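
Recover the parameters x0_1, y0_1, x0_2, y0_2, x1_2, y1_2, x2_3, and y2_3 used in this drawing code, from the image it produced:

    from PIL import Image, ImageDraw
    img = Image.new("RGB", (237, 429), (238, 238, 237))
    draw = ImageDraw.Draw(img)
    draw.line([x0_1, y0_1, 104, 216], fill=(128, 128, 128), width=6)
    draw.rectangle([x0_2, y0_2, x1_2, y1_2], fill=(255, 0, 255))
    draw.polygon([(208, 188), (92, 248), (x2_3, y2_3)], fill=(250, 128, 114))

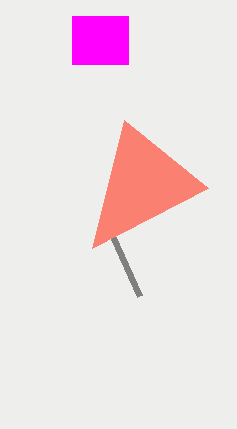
x0_1 = 140; y0_1 = 296; x0_2 = 72; y0_2 = 16; x1_2 = 128; y1_2 = 64; x2_3 = 124; y2_3 = 120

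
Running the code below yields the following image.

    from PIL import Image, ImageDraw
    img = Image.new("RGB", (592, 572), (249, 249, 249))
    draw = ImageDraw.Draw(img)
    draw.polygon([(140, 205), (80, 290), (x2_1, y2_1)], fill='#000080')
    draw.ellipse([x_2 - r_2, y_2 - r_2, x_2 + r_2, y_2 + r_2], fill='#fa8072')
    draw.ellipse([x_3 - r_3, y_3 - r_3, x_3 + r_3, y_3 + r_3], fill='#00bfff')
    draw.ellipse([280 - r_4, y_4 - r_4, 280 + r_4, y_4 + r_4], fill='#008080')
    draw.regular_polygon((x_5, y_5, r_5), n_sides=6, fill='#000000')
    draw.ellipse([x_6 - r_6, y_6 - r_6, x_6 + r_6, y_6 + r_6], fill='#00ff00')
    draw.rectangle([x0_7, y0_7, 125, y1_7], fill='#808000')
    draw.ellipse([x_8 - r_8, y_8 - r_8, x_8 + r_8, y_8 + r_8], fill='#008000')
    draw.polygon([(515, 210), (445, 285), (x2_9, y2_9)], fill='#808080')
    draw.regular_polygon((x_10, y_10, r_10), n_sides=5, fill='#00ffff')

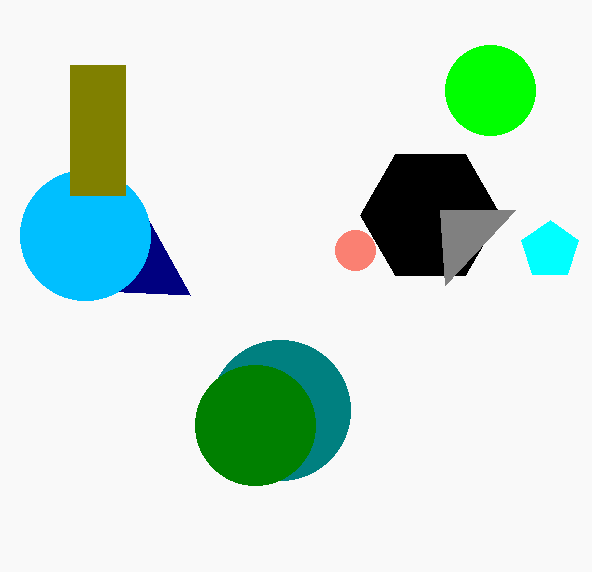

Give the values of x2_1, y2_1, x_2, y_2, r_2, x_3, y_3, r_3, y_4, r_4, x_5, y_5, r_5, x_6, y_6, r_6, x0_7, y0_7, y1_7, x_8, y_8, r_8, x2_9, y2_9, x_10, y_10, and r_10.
x2_1 = 190, y2_1 = 295, x_2 = 355, y_2 = 250, r_2 = 20, x_3 = 85, y_3 = 235, r_3 = 65, y_4 = 410, r_4 = 70, x_5 = 430, y_5 = 215, r_5 = 70, x_6 = 490, y_6 = 90, r_6 = 45, x0_7 = 70, y0_7 = 65, y1_7 = 195, x_8 = 255, y_8 = 425, r_8 = 60, x2_9 = 440, y2_9 = 210, x_10 = 550, y_10 = 250, r_10 = 30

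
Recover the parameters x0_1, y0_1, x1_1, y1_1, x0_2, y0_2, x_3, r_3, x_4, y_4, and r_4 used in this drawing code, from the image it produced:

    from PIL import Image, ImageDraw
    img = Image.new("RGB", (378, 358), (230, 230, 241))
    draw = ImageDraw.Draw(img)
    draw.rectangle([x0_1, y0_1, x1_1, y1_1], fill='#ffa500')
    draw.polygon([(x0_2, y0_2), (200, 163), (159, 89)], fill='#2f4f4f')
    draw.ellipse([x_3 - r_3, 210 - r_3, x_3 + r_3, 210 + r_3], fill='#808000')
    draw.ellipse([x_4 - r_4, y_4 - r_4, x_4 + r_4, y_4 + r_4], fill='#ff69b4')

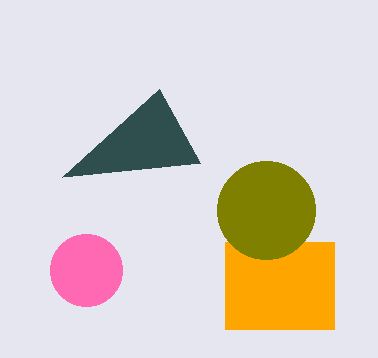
x0_1 = 225
y0_1 = 242
x1_1 = 334
y1_1 = 329
x0_2 = 62
y0_2 = 177
x_3 = 266
r_3 = 49
x_4 = 86
y_4 = 270
r_4 = 36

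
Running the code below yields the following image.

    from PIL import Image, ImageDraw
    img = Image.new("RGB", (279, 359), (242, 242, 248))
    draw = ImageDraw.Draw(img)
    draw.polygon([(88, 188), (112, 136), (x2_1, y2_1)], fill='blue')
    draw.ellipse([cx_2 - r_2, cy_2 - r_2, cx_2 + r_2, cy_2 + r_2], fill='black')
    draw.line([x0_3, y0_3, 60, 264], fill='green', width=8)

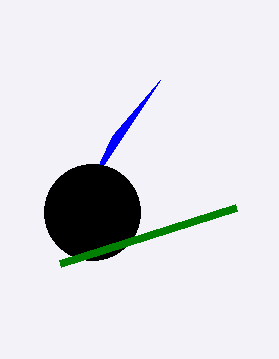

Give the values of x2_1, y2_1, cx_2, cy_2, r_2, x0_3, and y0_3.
x2_1 = 160; y2_1 = 80; cx_2 = 92; cy_2 = 212; r_2 = 48; x0_3 = 236; y0_3 = 208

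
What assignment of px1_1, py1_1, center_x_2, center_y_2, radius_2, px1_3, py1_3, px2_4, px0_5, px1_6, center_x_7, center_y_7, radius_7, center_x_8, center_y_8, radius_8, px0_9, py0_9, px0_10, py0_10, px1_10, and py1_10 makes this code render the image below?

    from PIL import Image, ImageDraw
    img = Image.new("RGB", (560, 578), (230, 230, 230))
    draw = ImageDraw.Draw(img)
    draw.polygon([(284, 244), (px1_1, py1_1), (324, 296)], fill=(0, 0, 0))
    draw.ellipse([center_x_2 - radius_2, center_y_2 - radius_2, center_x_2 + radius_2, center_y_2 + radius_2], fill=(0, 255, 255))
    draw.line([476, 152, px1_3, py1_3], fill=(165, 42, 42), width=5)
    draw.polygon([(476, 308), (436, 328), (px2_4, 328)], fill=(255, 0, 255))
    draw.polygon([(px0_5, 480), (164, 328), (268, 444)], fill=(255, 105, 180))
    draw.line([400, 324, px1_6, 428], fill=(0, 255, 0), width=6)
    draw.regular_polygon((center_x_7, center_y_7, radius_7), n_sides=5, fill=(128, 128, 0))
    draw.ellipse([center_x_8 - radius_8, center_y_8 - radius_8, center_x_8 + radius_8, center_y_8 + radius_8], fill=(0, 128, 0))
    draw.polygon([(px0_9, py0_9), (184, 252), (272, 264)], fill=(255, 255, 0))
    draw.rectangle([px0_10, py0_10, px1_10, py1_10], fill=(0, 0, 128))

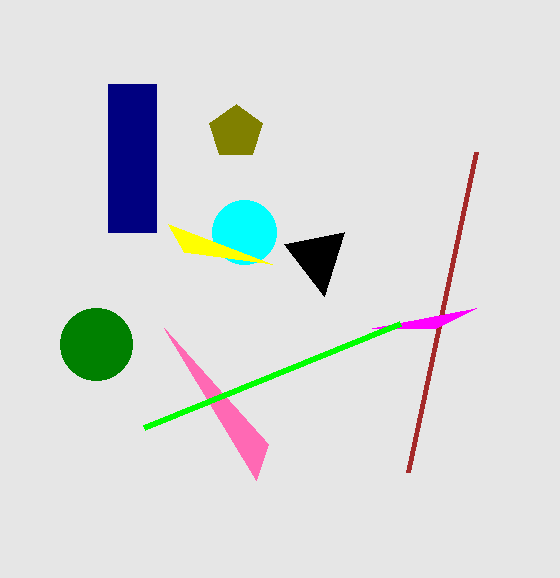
px1_1 = 344
py1_1 = 232
center_x_2 = 244
center_y_2 = 232
radius_2 = 32
px1_3 = 408
py1_3 = 472
px2_4 = 372
px0_5 = 256
px1_6 = 144
center_x_7 = 236
center_y_7 = 132
radius_7 = 28
center_x_8 = 96
center_y_8 = 344
radius_8 = 36
px0_9 = 168
py0_9 = 224
px0_10 = 108
py0_10 = 84
px1_10 = 156
py1_10 = 232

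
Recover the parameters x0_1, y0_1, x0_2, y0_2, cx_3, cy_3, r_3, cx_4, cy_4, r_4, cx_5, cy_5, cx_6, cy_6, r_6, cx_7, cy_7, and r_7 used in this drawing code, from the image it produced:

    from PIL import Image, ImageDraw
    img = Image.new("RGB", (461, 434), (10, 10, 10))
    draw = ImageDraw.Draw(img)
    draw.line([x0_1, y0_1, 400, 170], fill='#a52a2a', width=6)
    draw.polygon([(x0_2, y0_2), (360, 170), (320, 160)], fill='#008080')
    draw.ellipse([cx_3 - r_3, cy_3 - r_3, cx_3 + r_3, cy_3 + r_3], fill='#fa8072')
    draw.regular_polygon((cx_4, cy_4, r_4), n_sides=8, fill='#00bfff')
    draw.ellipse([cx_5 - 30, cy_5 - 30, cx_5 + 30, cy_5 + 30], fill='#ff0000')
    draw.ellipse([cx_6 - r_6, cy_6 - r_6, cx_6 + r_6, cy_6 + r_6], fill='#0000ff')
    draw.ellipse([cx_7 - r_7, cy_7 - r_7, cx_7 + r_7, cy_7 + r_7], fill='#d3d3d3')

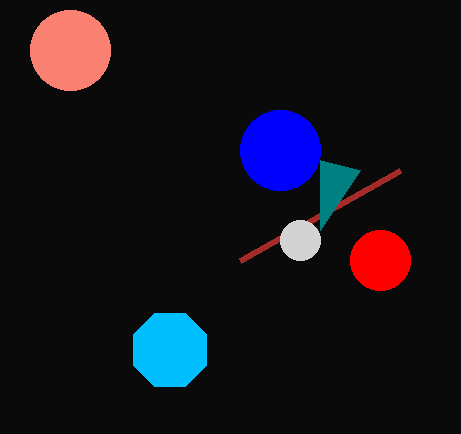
x0_1 = 240; y0_1 = 260; x0_2 = 320; y0_2 = 230; cx_3 = 70; cy_3 = 50; r_3 = 40; cx_4 = 170; cy_4 = 350; r_4 = 40; cx_5 = 380; cy_5 = 260; cx_6 = 280; cy_6 = 150; r_6 = 40; cx_7 = 300; cy_7 = 240; r_7 = 20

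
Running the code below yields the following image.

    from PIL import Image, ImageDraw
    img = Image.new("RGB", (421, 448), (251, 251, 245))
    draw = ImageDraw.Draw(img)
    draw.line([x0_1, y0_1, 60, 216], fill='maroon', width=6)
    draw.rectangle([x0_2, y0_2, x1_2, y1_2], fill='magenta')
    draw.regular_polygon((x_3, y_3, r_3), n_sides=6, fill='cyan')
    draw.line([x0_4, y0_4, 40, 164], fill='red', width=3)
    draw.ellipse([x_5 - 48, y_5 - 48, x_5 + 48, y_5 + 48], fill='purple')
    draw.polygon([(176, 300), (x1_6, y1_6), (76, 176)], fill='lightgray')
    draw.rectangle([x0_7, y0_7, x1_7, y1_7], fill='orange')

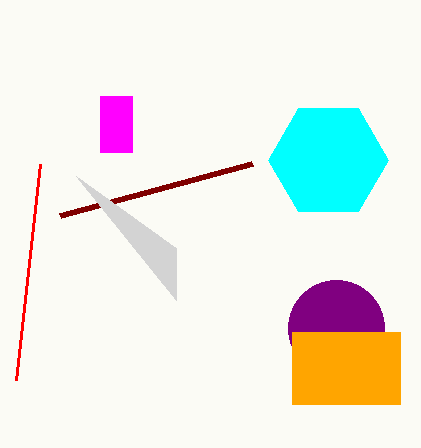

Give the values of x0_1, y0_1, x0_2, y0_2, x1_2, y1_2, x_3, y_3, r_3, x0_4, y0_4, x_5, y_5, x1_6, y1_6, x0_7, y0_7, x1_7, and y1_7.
x0_1 = 252, y0_1 = 164, x0_2 = 100, y0_2 = 96, x1_2 = 132, y1_2 = 152, x_3 = 328, y_3 = 160, r_3 = 60, x0_4 = 16, y0_4 = 380, x_5 = 336, y_5 = 328, x1_6 = 176, y1_6 = 248, x0_7 = 292, y0_7 = 332, x1_7 = 400, y1_7 = 404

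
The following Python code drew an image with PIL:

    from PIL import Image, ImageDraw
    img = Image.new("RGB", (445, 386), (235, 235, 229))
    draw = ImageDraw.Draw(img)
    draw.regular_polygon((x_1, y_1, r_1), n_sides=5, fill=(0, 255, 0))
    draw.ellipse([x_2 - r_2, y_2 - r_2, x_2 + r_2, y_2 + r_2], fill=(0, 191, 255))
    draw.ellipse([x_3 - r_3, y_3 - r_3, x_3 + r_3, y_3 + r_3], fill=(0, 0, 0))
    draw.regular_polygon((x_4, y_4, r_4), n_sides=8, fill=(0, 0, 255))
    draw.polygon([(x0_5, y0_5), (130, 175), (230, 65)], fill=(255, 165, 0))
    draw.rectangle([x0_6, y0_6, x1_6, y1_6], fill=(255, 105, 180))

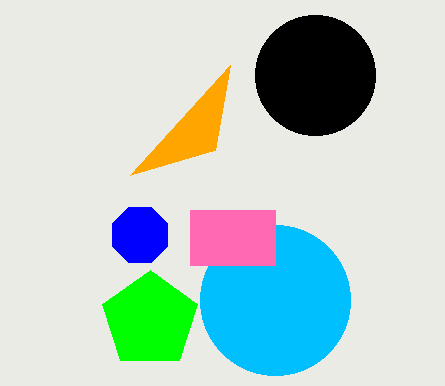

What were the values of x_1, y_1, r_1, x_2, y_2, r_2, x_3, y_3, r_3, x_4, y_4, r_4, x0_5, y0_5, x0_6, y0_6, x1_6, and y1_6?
x_1 = 150
y_1 = 320
r_1 = 50
x_2 = 275
y_2 = 300
r_2 = 75
x_3 = 315
y_3 = 75
r_3 = 60
x_4 = 140
y_4 = 235
r_4 = 30
x0_5 = 215
y0_5 = 150
x0_6 = 190
y0_6 = 210
x1_6 = 275
y1_6 = 265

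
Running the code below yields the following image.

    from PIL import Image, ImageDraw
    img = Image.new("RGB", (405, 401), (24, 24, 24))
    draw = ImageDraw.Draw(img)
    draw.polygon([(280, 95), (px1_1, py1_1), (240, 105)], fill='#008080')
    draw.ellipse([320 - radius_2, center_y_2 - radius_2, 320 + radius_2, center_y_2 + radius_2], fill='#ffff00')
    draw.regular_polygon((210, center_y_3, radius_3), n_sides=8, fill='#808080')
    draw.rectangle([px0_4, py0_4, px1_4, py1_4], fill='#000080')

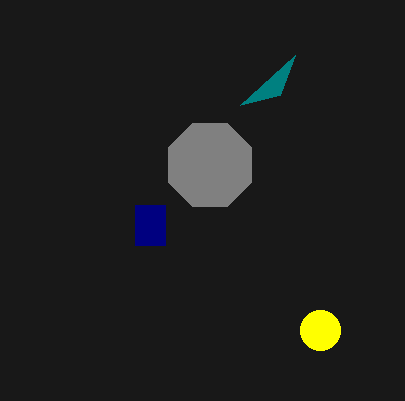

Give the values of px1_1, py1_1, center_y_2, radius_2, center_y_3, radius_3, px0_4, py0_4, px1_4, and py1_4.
px1_1 = 295
py1_1 = 55
center_y_2 = 330
radius_2 = 20
center_y_3 = 165
radius_3 = 45
px0_4 = 135
py0_4 = 205
px1_4 = 165
py1_4 = 245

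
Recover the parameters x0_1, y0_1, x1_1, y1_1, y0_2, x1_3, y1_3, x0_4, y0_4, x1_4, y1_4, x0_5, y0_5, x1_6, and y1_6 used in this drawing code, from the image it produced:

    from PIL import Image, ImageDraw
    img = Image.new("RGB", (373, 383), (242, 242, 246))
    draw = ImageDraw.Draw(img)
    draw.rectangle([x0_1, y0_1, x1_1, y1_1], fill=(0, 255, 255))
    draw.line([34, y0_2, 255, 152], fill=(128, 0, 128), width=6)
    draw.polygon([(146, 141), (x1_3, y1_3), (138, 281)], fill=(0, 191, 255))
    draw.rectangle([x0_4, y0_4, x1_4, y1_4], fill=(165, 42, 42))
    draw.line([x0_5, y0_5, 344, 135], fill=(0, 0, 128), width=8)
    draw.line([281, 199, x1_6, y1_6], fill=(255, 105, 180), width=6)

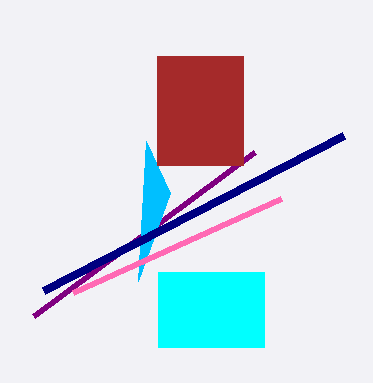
x0_1 = 158, y0_1 = 272, x1_1 = 264, y1_1 = 347, y0_2 = 316, x1_3 = 170, y1_3 = 193, x0_4 = 157, y0_4 = 56, x1_4 = 243, y1_4 = 165, x0_5 = 44, y0_5 = 290, x1_6 = 73, y1_6 = 293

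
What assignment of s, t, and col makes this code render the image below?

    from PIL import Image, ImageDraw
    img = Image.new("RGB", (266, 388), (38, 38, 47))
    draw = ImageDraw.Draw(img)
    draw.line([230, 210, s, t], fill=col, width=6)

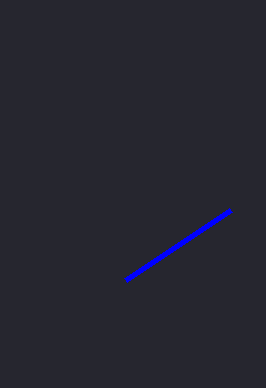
s = 125
t = 280
col = 'blue'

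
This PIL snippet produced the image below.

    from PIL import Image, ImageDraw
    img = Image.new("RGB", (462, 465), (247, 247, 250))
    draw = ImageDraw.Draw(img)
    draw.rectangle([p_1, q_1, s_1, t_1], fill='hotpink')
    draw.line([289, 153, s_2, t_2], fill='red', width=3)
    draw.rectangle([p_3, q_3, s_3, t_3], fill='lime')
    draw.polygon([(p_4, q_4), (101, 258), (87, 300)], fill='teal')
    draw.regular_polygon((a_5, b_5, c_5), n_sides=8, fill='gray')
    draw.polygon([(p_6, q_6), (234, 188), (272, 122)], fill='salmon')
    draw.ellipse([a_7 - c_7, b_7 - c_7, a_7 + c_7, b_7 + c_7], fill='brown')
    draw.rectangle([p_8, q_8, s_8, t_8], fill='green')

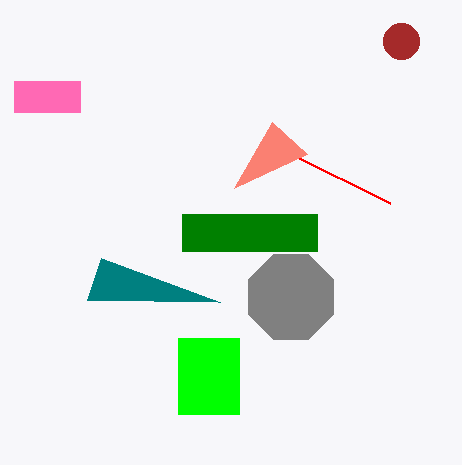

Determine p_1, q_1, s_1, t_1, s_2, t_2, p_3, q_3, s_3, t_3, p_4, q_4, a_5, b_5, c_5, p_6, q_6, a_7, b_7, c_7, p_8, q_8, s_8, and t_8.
p_1 = 14; q_1 = 81; s_1 = 80; t_1 = 112; s_2 = 390; t_2 = 203; p_3 = 178; q_3 = 338; s_3 = 239; t_3 = 414; p_4 = 220; q_4 = 302; a_5 = 291; b_5 = 297; c_5 = 46; p_6 = 307; q_6 = 154; a_7 = 401; b_7 = 41; c_7 = 18; p_8 = 182; q_8 = 214; s_8 = 317; t_8 = 251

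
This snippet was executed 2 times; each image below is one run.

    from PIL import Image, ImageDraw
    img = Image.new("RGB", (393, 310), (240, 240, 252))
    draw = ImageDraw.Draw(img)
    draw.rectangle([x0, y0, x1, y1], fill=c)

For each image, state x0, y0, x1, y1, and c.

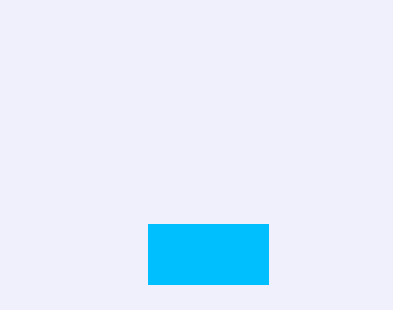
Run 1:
x0 = 148, y0 = 224, x1 = 268, y1 = 284, c = 'deepskyblue'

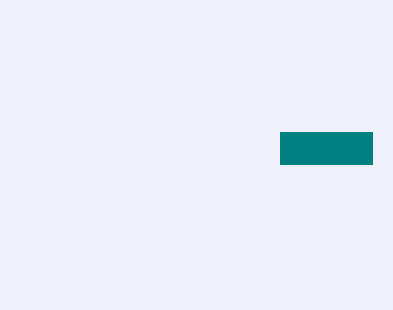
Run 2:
x0 = 280; y0 = 132; x1 = 372; y1 = 164; c = 'teal'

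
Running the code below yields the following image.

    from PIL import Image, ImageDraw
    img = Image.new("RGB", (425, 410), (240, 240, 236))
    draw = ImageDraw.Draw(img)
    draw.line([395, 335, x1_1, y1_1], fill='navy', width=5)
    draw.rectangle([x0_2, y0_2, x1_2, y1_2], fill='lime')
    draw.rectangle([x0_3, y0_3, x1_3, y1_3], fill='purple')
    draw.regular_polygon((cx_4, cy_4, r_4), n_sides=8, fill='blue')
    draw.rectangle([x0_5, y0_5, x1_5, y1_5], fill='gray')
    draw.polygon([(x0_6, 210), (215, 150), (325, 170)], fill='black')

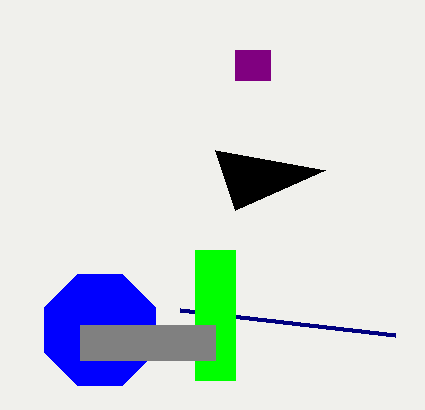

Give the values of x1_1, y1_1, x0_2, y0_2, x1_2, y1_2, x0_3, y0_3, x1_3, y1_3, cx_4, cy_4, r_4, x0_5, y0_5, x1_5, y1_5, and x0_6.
x1_1 = 180; y1_1 = 310; x0_2 = 195; y0_2 = 250; x1_2 = 235; y1_2 = 380; x0_3 = 235; y0_3 = 50; x1_3 = 270; y1_3 = 80; cx_4 = 100; cy_4 = 330; r_4 = 60; x0_5 = 80; y0_5 = 325; x1_5 = 215; y1_5 = 360; x0_6 = 235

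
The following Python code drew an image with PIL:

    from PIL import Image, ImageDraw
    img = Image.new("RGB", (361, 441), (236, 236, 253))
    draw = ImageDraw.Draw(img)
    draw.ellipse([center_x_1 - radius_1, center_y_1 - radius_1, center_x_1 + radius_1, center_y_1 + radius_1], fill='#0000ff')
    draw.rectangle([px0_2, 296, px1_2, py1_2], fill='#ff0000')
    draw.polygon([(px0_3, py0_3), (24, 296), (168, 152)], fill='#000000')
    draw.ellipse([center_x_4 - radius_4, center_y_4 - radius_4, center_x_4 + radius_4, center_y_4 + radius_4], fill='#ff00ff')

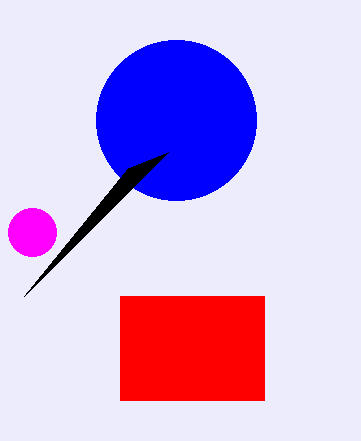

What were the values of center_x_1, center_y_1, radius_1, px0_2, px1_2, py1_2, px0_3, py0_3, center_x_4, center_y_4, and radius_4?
center_x_1 = 176
center_y_1 = 120
radius_1 = 80
px0_2 = 120
px1_2 = 264
py1_2 = 400
px0_3 = 128
py0_3 = 168
center_x_4 = 32
center_y_4 = 232
radius_4 = 24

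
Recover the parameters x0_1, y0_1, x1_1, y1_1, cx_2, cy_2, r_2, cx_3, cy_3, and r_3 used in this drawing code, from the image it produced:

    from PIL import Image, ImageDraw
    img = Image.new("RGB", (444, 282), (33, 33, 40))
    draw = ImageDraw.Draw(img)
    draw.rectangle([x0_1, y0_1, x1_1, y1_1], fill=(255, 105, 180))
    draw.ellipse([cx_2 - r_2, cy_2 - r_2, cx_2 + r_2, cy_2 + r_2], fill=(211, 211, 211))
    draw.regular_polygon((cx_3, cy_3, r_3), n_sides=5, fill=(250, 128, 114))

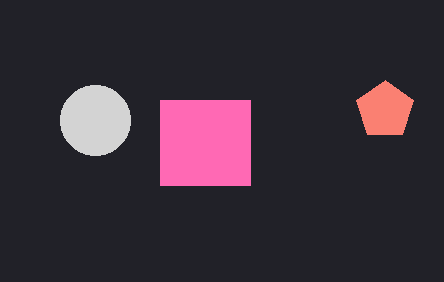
x0_1 = 160, y0_1 = 100, x1_1 = 250, y1_1 = 185, cx_2 = 95, cy_2 = 120, r_2 = 35, cx_3 = 385, cy_3 = 110, r_3 = 30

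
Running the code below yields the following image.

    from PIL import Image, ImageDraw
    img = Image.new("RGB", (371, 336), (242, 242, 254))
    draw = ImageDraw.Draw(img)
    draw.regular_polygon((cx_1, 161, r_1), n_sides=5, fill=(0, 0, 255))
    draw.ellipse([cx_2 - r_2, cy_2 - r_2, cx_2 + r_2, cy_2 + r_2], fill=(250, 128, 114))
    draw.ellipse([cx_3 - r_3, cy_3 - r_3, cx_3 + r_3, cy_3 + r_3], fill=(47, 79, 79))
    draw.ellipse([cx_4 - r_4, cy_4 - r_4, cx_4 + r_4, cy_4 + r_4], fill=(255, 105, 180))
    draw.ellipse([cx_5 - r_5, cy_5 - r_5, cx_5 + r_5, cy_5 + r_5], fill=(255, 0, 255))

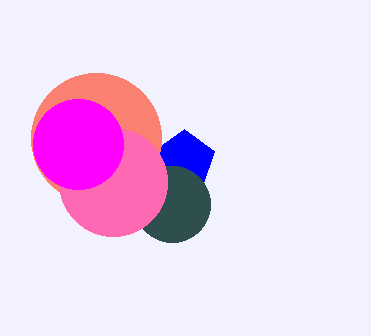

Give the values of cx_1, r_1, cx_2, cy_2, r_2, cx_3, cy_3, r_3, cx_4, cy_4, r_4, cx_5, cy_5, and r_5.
cx_1 = 184
r_1 = 32
cx_2 = 96
cy_2 = 138
r_2 = 65
cx_3 = 172
cy_3 = 204
r_3 = 38
cx_4 = 113
cy_4 = 182
r_4 = 54
cx_5 = 78
cy_5 = 144
r_5 = 45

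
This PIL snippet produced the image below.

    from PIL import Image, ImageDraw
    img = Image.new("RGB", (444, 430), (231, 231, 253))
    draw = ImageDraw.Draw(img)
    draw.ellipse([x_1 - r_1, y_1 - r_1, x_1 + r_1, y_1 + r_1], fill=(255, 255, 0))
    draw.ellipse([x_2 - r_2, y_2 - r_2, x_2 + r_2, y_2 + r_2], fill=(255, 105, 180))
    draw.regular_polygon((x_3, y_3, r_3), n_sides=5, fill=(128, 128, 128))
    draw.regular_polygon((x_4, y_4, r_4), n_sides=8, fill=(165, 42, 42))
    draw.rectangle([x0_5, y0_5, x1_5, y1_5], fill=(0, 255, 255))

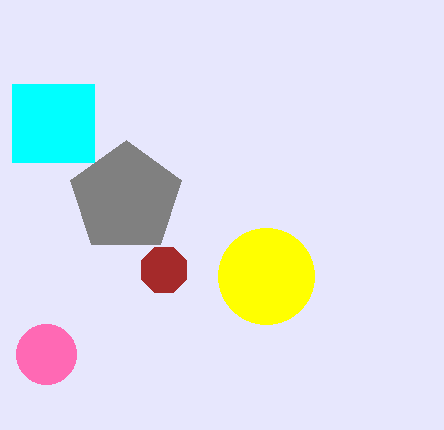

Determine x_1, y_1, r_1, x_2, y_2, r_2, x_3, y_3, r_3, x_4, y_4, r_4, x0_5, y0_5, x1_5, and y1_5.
x_1 = 266; y_1 = 276; r_1 = 48; x_2 = 46; y_2 = 354; r_2 = 30; x_3 = 126; y_3 = 198; r_3 = 58; x_4 = 164; y_4 = 270; r_4 = 24; x0_5 = 12; y0_5 = 84; x1_5 = 94; y1_5 = 162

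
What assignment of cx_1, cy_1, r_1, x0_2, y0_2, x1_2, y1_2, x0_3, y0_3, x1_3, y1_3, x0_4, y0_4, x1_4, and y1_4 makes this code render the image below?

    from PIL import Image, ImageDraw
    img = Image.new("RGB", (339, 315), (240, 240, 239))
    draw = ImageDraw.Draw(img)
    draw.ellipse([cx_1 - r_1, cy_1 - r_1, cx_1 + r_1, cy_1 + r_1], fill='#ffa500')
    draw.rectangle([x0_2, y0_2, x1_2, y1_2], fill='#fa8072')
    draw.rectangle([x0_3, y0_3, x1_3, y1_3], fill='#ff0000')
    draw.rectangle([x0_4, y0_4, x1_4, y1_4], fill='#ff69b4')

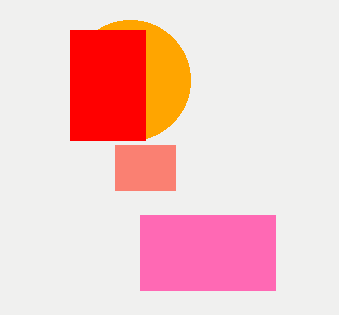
cx_1 = 130, cy_1 = 80, r_1 = 60, x0_2 = 115, y0_2 = 145, x1_2 = 175, y1_2 = 190, x0_3 = 70, y0_3 = 30, x1_3 = 145, y1_3 = 140, x0_4 = 140, y0_4 = 215, x1_4 = 275, y1_4 = 290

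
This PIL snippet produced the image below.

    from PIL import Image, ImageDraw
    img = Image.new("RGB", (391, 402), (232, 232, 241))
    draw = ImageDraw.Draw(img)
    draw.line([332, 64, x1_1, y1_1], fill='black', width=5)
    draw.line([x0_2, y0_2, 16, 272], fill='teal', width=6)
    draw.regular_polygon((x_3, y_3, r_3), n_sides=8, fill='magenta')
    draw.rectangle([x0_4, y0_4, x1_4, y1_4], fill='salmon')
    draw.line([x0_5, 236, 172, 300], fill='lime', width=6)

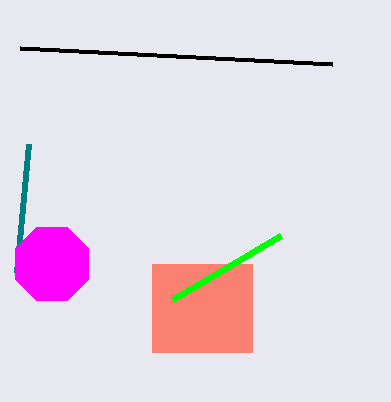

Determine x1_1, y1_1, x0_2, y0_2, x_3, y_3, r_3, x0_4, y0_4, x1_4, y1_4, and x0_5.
x1_1 = 20; y1_1 = 48; x0_2 = 28; y0_2 = 144; x_3 = 52; y_3 = 264; r_3 = 40; x0_4 = 152; y0_4 = 264; x1_4 = 252; y1_4 = 352; x0_5 = 280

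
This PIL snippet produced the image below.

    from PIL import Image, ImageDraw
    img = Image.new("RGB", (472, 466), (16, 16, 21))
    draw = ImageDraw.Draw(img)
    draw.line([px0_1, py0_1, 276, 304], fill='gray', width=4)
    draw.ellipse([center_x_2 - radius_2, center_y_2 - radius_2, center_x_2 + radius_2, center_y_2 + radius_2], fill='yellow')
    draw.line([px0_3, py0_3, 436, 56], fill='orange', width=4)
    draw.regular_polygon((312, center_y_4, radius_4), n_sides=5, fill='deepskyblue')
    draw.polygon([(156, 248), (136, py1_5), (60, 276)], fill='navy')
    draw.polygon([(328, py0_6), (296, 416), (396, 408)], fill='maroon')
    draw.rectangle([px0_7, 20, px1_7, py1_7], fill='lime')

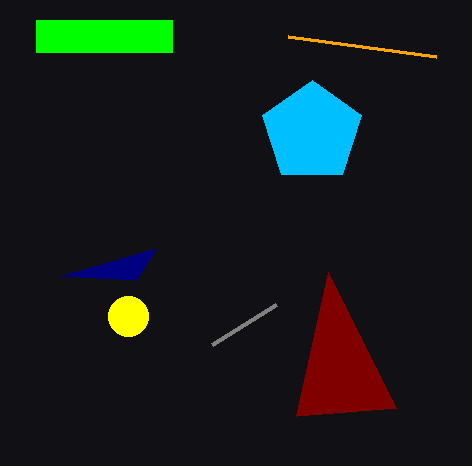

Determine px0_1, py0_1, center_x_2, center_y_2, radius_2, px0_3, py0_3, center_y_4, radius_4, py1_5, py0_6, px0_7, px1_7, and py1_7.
px0_1 = 212, py0_1 = 344, center_x_2 = 128, center_y_2 = 316, radius_2 = 20, px0_3 = 288, py0_3 = 36, center_y_4 = 132, radius_4 = 52, py1_5 = 280, py0_6 = 272, px0_7 = 36, px1_7 = 172, py1_7 = 52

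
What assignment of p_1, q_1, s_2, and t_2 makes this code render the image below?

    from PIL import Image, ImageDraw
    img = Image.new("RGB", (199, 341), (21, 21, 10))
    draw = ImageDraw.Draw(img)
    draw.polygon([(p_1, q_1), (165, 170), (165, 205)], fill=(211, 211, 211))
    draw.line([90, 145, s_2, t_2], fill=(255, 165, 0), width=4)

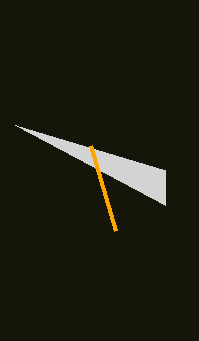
p_1 = 15; q_1 = 125; s_2 = 115; t_2 = 230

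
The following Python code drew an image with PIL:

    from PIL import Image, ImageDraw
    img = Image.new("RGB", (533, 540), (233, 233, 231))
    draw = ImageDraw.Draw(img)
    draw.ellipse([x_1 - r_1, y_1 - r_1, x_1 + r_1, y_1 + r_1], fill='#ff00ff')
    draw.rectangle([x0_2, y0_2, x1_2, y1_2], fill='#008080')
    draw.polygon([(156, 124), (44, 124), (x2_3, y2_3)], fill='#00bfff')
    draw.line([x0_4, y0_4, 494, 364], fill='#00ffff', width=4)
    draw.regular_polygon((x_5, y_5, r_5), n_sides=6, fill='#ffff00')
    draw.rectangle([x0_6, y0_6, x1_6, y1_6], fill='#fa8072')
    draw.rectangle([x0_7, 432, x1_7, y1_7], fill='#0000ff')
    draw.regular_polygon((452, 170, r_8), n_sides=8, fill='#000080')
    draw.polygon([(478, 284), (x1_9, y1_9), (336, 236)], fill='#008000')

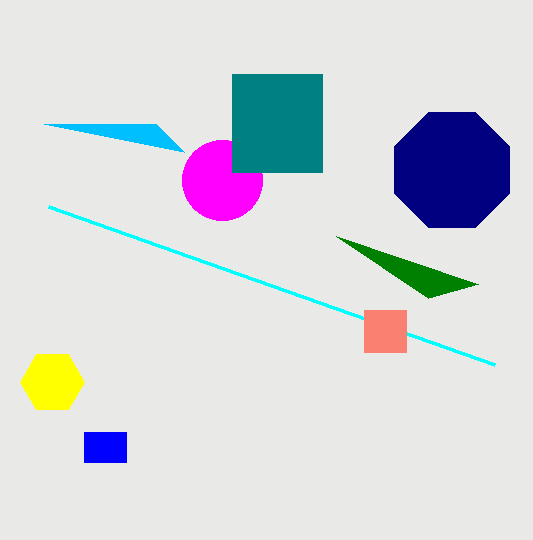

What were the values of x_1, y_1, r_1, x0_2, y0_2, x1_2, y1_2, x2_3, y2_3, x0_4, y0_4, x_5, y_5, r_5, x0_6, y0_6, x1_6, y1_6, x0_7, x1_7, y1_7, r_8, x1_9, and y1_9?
x_1 = 222, y_1 = 180, r_1 = 40, x0_2 = 232, y0_2 = 74, x1_2 = 322, y1_2 = 172, x2_3 = 184, y2_3 = 152, x0_4 = 48, y0_4 = 206, x_5 = 52, y_5 = 382, r_5 = 32, x0_6 = 364, y0_6 = 310, x1_6 = 406, y1_6 = 352, x0_7 = 84, x1_7 = 126, y1_7 = 462, r_8 = 62, x1_9 = 428, y1_9 = 298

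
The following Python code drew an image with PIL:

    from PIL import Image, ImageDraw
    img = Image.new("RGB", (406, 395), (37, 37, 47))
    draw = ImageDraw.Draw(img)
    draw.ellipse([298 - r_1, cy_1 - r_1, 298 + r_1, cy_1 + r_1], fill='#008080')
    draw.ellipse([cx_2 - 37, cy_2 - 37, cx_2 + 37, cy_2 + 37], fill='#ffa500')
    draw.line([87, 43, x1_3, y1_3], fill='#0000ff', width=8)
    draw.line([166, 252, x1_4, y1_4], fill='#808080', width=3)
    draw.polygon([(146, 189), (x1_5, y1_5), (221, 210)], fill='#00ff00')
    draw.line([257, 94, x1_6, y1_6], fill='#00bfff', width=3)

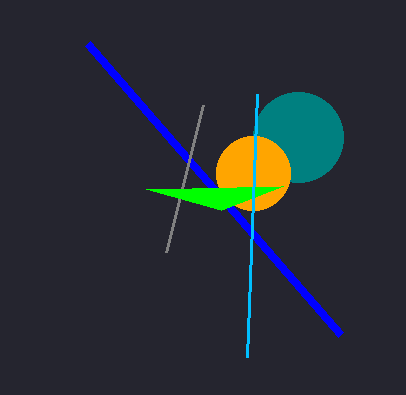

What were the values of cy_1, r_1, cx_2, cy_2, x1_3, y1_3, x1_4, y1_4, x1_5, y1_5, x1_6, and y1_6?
cy_1 = 137
r_1 = 45
cx_2 = 253
cy_2 = 173
x1_3 = 340
y1_3 = 334
x1_4 = 203
y1_4 = 105
x1_5 = 283
y1_5 = 186
x1_6 = 247
y1_6 = 357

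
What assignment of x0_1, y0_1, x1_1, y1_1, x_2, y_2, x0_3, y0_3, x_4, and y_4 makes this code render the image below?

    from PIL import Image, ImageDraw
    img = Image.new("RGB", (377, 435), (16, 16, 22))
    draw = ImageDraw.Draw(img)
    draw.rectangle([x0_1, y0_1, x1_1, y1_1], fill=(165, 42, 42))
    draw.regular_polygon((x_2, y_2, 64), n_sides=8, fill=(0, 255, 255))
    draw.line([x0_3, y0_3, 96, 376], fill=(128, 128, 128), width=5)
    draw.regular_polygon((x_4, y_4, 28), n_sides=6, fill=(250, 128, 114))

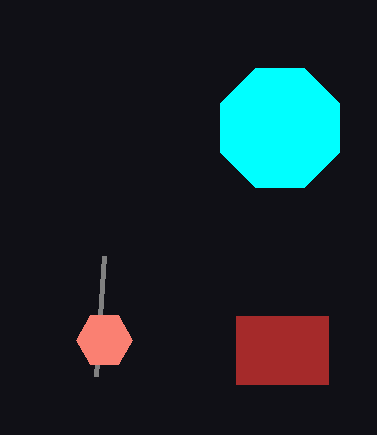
x0_1 = 236, y0_1 = 316, x1_1 = 328, y1_1 = 384, x_2 = 280, y_2 = 128, x0_3 = 104, y0_3 = 256, x_4 = 104, y_4 = 340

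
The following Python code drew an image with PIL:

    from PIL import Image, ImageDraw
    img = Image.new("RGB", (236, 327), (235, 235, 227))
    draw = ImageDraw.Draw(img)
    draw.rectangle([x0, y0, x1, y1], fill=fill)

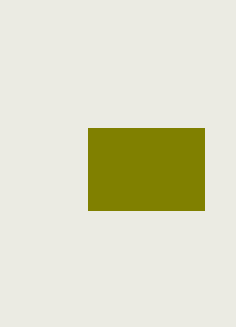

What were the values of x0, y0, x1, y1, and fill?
x0 = 88
y0 = 128
x1 = 204
y1 = 210
fill = 'olive'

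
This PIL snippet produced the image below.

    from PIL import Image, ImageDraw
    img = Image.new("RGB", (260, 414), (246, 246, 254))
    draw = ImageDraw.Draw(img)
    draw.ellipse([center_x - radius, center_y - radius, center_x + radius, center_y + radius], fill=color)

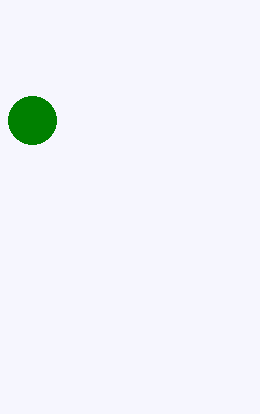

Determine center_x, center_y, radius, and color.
center_x = 32
center_y = 120
radius = 24
color = 'green'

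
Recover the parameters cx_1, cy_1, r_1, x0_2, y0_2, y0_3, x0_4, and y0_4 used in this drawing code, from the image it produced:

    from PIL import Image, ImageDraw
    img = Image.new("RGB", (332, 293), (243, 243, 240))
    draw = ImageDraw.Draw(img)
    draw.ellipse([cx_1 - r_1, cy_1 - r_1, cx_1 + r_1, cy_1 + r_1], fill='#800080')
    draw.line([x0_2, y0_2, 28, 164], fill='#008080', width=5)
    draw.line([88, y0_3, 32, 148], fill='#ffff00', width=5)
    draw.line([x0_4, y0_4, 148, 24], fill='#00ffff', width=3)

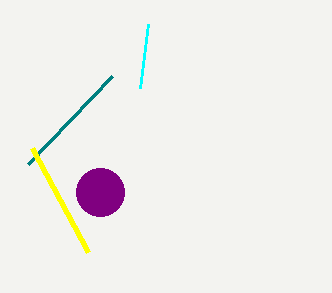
cx_1 = 100
cy_1 = 192
r_1 = 24
x0_2 = 112
y0_2 = 76
y0_3 = 252
x0_4 = 140
y0_4 = 88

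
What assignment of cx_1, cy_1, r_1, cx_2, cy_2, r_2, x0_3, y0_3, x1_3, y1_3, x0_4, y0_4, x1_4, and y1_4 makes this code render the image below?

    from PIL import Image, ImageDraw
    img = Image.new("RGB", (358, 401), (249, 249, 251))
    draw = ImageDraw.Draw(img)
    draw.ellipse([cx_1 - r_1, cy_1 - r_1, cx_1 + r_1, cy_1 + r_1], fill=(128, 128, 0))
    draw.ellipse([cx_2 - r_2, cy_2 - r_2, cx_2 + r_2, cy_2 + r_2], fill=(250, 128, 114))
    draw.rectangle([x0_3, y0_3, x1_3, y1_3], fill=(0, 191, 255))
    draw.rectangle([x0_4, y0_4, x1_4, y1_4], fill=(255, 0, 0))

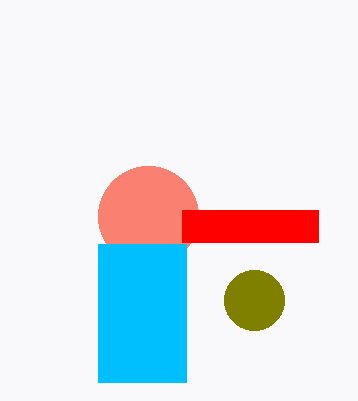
cx_1 = 254
cy_1 = 300
r_1 = 30
cx_2 = 148
cy_2 = 216
r_2 = 50
x0_3 = 98
y0_3 = 244
x1_3 = 186
y1_3 = 382
x0_4 = 182
y0_4 = 210
x1_4 = 318
y1_4 = 242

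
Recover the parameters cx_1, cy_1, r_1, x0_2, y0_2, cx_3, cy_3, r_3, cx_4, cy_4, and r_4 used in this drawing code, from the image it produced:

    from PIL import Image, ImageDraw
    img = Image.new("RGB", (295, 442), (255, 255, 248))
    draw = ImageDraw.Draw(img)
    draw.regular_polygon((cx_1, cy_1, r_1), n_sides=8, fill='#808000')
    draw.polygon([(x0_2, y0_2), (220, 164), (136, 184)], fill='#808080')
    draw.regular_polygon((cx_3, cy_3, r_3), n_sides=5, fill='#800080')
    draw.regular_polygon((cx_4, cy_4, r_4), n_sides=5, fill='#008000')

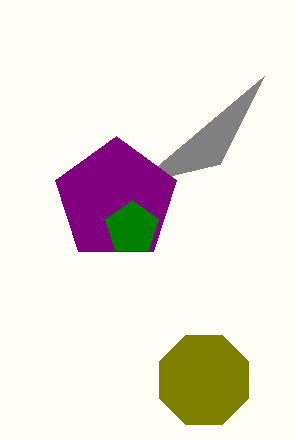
cx_1 = 204; cy_1 = 380; r_1 = 48; x0_2 = 264; y0_2 = 76; cx_3 = 116; cy_3 = 200; r_3 = 64; cx_4 = 132; cy_4 = 228; r_4 = 28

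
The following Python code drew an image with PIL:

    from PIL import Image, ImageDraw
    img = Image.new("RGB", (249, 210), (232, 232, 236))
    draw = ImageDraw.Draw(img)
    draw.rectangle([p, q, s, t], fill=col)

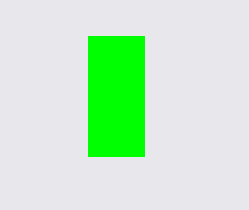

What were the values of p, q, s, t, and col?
p = 88, q = 36, s = 144, t = 156, col = 'lime'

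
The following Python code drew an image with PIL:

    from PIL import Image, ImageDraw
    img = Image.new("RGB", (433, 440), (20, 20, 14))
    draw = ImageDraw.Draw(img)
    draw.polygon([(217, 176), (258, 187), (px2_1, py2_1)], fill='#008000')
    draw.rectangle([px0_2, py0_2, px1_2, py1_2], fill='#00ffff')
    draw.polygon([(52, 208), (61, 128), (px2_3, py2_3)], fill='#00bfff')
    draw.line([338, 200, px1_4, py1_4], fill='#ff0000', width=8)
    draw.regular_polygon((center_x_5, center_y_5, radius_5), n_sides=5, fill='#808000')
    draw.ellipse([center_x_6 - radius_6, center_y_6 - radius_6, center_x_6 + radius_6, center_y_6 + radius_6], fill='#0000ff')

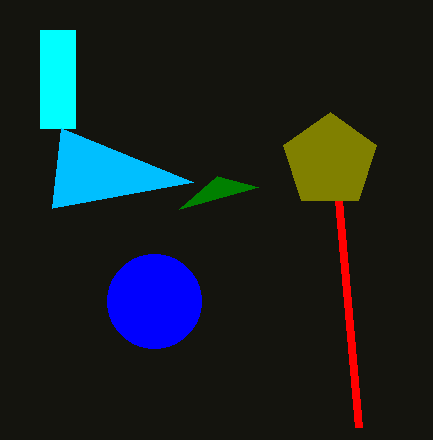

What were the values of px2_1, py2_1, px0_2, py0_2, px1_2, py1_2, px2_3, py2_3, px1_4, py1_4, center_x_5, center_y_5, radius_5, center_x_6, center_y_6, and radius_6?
px2_1 = 179
py2_1 = 209
px0_2 = 40
py0_2 = 30
px1_2 = 75
py1_2 = 128
px2_3 = 193
py2_3 = 182
px1_4 = 358
py1_4 = 427
center_x_5 = 330
center_y_5 = 161
radius_5 = 49
center_x_6 = 154
center_y_6 = 301
radius_6 = 47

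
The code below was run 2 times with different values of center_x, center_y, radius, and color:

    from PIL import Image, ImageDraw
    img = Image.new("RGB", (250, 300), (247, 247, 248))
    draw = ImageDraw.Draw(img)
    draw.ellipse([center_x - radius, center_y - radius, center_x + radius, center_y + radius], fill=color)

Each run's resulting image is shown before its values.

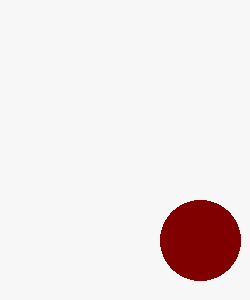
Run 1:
center_x = 200, center_y = 240, radius = 40, color = 'maroon'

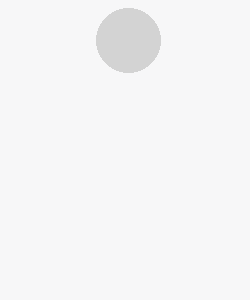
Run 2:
center_x = 128
center_y = 40
radius = 32
color = 'lightgray'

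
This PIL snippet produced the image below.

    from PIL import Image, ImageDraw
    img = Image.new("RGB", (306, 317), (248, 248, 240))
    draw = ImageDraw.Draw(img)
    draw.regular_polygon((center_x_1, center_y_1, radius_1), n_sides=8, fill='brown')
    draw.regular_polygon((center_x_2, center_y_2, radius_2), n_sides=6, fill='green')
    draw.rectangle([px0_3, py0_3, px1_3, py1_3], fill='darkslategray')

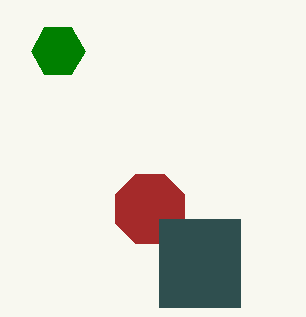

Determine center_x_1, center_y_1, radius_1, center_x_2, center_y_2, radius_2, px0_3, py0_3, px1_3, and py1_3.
center_x_1 = 150, center_y_1 = 209, radius_1 = 37, center_x_2 = 58, center_y_2 = 51, radius_2 = 27, px0_3 = 159, py0_3 = 219, px1_3 = 240, py1_3 = 307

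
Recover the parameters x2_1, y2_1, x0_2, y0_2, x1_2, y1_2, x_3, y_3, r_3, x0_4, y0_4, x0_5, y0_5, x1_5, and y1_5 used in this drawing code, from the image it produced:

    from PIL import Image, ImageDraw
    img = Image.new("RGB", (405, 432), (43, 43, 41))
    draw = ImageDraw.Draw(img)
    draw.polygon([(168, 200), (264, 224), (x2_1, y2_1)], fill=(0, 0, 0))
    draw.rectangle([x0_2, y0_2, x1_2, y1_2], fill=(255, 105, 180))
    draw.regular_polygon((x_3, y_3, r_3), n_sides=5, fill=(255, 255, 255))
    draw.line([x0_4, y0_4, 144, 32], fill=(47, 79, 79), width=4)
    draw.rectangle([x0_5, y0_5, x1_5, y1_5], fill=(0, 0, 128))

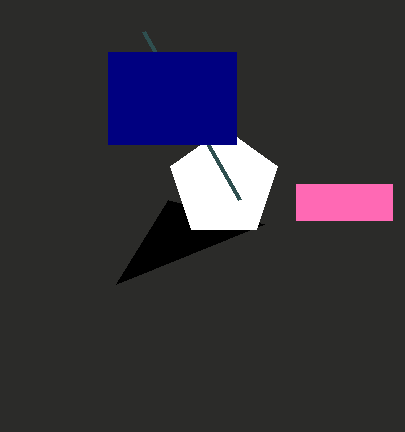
x2_1 = 116; y2_1 = 284; x0_2 = 296; y0_2 = 184; x1_2 = 392; y1_2 = 220; x_3 = 224; y_3 = 184; r_3 = 56; x0_4 = 240; y0_4 = 200; x0_5 = 108; y0_5 = 52; x1_5 = 236; y1_5 = 144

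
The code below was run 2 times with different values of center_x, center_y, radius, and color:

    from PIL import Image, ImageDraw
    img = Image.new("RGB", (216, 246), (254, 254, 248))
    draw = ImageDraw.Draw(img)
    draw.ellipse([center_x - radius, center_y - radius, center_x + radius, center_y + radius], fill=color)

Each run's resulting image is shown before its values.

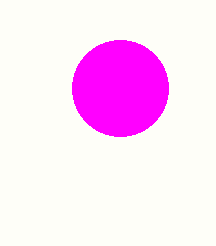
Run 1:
center_x = 120; center_y = 88; radius = 48; color = 'magenta'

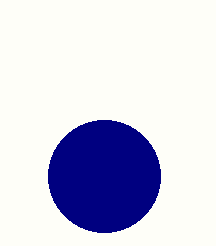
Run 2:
center_x = 104, center_y = 176, radius = 56, color = 'navy'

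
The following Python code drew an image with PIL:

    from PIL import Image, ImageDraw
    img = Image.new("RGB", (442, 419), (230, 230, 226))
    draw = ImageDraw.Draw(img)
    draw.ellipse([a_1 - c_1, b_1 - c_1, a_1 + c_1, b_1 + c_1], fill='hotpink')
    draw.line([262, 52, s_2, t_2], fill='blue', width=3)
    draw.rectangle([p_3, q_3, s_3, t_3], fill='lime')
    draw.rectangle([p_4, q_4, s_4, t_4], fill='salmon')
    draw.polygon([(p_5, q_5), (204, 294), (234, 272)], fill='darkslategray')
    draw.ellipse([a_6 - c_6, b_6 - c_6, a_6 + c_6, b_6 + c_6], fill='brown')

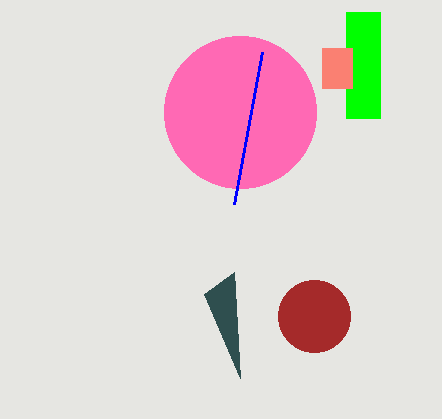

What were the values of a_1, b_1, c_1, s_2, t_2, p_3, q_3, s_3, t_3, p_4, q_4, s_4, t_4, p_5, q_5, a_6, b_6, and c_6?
a_1 = 240, b_1 = 112, c_1 = 76, s_2 = 234, t_2 = 204, p_3 = 346, q_3 = 12, s_3 = 380, t_3 = 118, p_4 = 322, q_4 = 48, s_4 = 352, t_4 = 88, p_5 = 240, q_5 = 378, a_6 = 314, b_6 = 316, c_6 = 36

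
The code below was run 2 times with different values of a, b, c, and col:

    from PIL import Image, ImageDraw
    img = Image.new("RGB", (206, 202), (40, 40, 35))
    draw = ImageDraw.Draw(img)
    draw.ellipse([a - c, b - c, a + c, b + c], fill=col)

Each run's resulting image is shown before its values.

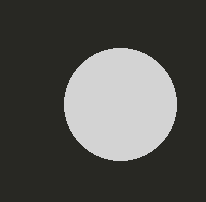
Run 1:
a = 120; b = 104; c = 56; col = 'lightgray'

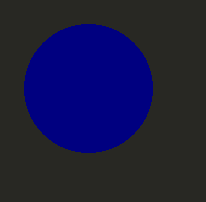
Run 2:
a = 88
b = 88
c = 64
col = 'navy'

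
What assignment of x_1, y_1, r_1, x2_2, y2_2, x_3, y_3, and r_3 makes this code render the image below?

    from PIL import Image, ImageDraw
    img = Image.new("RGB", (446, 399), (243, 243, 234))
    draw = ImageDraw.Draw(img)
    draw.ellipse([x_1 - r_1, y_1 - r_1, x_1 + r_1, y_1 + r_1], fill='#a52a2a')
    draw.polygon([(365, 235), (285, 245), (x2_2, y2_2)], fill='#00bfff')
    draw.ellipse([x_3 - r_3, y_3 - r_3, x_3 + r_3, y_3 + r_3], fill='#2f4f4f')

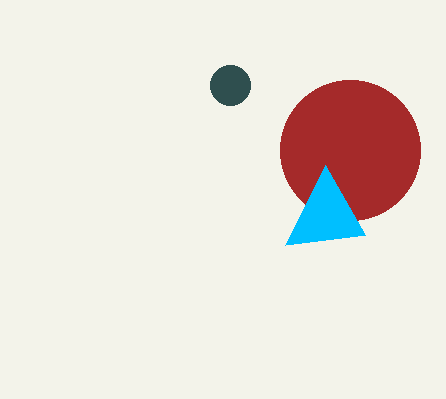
x_1 = 350
y_1 = 150
r_1 = 70
x2_2 = 325
y2_2 = 165
x_3 = 230
y_3 = 85
r_3 = 20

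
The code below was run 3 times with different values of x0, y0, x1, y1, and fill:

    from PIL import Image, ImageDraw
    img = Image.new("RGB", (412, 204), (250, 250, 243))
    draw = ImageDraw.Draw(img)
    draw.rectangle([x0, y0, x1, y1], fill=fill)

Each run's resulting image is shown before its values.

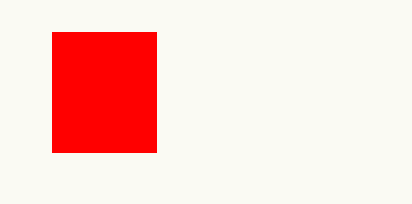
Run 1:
x0 = 52; y0 = 32; x1 = 156; y1 = 152; fill = 'red'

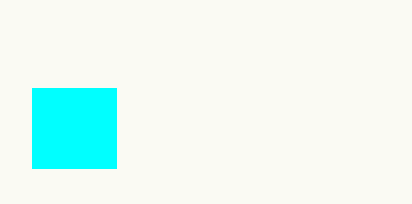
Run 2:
x0 = 32, y0 = 88, x1 = 116, y1 = 168, fill = 'cyan'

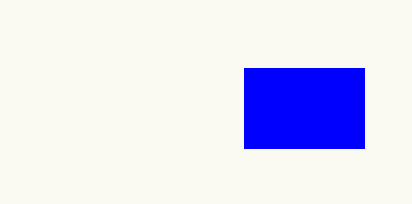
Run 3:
x0 = 244; y0 = 68; x1 = 364; y1 = 148; fill = 'blue'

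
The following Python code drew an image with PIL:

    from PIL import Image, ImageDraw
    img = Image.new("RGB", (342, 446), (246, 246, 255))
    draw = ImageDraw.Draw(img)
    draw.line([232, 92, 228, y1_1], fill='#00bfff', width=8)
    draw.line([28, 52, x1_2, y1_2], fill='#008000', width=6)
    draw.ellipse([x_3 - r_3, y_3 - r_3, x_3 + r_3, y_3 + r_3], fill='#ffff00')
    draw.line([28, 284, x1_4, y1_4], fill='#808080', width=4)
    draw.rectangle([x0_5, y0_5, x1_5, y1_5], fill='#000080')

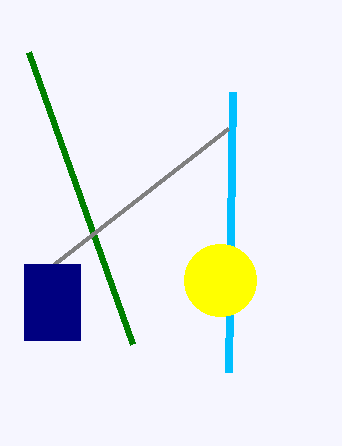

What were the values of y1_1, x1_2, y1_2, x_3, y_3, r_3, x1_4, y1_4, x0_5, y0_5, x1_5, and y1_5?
y1_1 = 372; x1_2 = 132; y1_2 = 344; x_3 = 220; y_3 = 280; r_3 = 36; x1_4 = 228; y1_4 = 128; x0_5 = 24; y0_5 = 264; x1_5 = 80; y1_5 = 340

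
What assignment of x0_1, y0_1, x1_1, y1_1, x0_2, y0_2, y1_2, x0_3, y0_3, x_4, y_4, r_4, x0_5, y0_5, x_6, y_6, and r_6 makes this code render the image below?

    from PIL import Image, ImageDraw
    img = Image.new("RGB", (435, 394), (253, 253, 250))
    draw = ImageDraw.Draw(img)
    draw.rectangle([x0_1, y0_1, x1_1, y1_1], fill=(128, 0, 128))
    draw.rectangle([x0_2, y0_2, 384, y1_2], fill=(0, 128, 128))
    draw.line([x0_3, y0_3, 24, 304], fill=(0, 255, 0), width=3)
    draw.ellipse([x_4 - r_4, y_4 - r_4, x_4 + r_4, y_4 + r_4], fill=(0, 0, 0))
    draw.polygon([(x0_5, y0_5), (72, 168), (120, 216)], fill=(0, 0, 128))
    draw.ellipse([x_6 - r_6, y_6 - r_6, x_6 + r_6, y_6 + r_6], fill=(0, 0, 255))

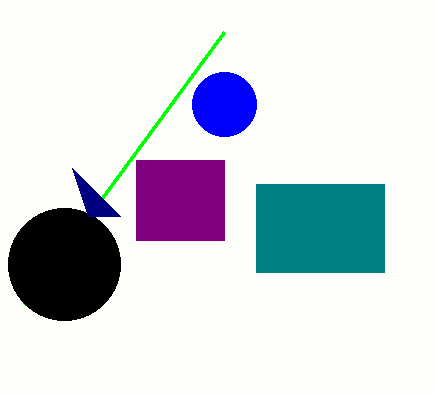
x0_1 = 136, y0_1 = 160, x1_1 = 224, y1_1 = 240, x0_2 = 256, y0_2 = 184, y1_2 = 272, x0_3 = 224, y0_3 = 32, x_4 = 64, y_4 = 264, r_4 = 56, x0_5 = 88, y0_5 = 216, x_6 = 224, y_6 = 104, r_6 = 32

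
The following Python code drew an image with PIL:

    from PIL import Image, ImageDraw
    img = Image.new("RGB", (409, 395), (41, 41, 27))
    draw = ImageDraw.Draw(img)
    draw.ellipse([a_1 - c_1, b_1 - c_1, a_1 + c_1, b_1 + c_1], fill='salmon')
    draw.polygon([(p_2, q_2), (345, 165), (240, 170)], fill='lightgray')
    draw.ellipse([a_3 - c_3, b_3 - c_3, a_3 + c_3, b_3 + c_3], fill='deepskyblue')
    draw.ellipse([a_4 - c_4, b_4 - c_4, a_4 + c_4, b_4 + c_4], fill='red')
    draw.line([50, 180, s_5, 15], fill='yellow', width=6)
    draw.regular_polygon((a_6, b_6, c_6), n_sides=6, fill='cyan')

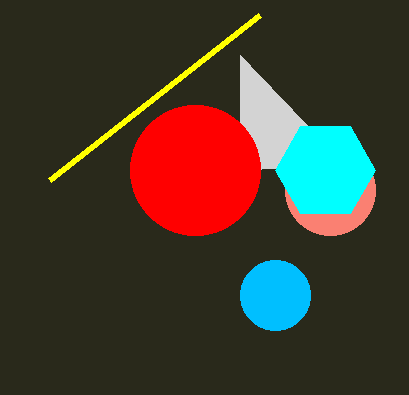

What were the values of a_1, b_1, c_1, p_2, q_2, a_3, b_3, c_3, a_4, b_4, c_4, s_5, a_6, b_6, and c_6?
a_1 = 330, b_1 = 190, c_1 = 45, p_2 = 240, q_2 = 55, a_3 = 275, b_3 = 295, c_3 = 35, a_4 = 195, b_4 = 170, c_4 = 65, s_5 = 260, a_6 = 325, b_6 = 170, c_6 = 50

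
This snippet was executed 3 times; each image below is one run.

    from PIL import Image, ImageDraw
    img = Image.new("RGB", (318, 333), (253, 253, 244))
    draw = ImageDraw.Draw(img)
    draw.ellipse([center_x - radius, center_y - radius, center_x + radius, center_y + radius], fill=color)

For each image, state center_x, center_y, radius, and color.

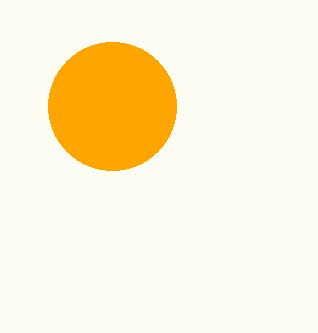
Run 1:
center_x = 112; center_y = 106; radius = 64; color = 'orange'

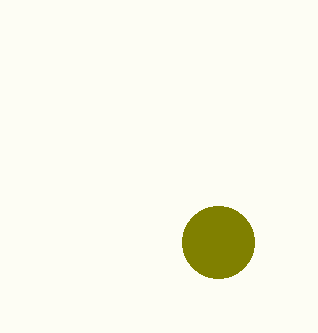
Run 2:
center_x = 218; center_y = 242; radius = 36; color = 'olive'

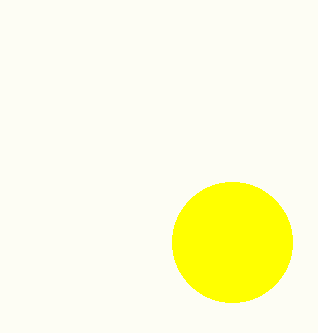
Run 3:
center_x = 232; center_y = 242; radius = 60; color = 'yellow'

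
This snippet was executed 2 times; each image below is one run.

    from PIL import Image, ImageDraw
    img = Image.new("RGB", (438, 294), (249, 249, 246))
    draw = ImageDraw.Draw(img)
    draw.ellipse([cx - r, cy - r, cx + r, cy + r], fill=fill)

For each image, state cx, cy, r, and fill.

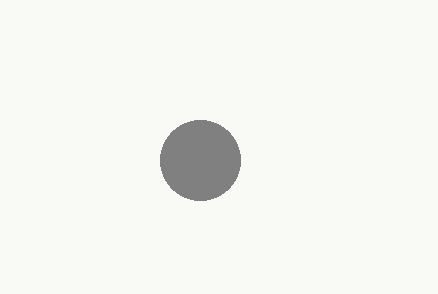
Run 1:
cx = 200; cy = 160; r = 40; fill = 'gray'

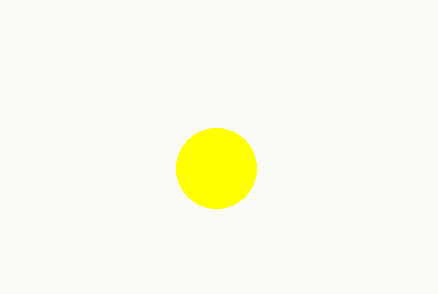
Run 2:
cx = 216, cy = 168, r = 40, fill = 'yellow'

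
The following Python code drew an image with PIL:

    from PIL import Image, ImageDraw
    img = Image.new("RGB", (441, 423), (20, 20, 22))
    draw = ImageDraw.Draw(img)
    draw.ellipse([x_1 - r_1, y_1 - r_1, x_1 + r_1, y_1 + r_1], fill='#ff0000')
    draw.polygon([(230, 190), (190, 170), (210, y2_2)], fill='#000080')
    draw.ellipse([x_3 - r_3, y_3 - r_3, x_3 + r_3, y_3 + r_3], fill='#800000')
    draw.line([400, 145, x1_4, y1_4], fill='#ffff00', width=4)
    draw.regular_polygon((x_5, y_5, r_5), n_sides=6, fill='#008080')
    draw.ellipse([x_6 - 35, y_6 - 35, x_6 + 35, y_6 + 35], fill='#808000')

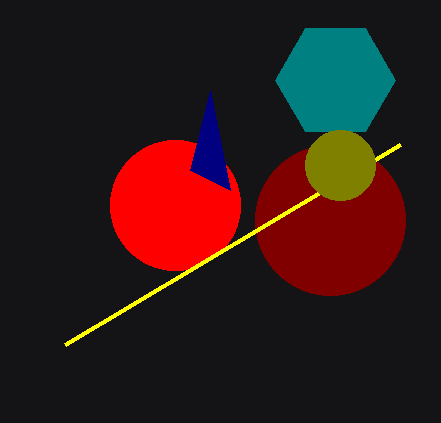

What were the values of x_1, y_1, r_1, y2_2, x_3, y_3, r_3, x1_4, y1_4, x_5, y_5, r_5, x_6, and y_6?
x_1 = 175
y_1 = 205
r_1 = 65
y2_2 = 90
x_3 = 330
y_3 = 220
r_3 = 75
x1_4 = 65
y1_4 = 345
x_5 = 335
y_5 = 80
r_5 = 60
x_6 = 340
y_6 = 165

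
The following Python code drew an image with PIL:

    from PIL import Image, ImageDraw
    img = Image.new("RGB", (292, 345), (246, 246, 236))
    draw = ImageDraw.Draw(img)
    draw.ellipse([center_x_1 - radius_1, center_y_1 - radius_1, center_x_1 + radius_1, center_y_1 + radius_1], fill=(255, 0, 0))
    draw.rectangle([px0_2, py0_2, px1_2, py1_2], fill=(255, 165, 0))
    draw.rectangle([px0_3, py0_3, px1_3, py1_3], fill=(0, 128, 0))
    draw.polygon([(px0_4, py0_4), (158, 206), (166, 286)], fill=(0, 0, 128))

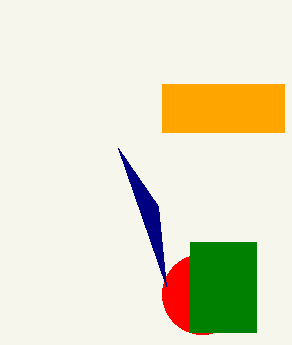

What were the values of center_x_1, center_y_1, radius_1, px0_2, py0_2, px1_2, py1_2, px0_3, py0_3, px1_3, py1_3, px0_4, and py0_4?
center_x_1 = 202
center_y_1 = 294
radius_1 = 40
px0_2 = 162
py0_2 = 84
px1_2 = 284
py1_2 = 132
px0_3 = 190
py0_3 = 242
px1_3 = 256
py1_3 = 332
px0_4 = 118
py0_4 = 148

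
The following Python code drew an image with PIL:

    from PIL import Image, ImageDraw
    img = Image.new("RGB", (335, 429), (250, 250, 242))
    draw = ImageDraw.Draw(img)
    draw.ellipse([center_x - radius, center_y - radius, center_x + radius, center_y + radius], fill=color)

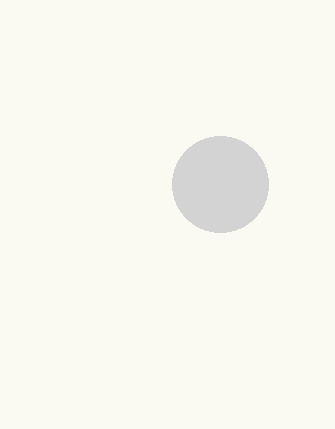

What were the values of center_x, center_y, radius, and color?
center_x = 220; center_y = 184; radius = 48; color = 'lightgray'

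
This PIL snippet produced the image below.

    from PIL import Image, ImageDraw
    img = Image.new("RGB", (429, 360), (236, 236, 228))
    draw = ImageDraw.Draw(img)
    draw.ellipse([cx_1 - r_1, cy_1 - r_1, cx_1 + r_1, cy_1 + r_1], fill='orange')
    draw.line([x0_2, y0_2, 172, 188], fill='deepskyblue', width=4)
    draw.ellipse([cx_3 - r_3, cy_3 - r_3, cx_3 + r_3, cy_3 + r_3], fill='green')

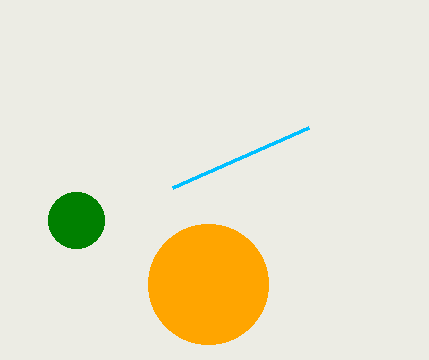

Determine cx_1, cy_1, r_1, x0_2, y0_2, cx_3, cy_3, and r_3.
cx_1 = 208
cy_1 = 284
r_1 = 60
x0_2 = 308
y0_2 = 128
cx_3 = 76
cy_3 = 220
r_3 = 28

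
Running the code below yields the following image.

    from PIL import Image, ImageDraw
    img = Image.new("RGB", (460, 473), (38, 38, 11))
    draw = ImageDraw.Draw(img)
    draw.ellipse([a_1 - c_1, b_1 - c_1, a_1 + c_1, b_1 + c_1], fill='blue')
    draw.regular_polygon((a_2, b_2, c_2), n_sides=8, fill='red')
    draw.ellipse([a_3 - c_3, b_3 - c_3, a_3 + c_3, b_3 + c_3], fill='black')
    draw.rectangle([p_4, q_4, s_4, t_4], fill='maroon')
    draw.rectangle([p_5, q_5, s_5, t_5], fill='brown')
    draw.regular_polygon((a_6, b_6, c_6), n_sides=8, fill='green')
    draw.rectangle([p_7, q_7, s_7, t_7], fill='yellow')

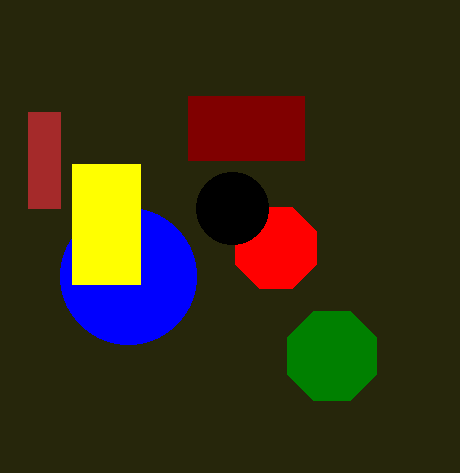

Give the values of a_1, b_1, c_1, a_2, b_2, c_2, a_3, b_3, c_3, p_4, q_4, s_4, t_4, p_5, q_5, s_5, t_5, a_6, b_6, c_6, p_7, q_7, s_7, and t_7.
a_1 = 128, b_1 = 276, c_1 = 68, a_2 = 276, b_2 = 248, c_2 = 44, a_3 = 232, b_3 = 208, c_3 = 36, p_4 = 188, q_4 = 96, s_4 = 304, t_4 = 160, p_5 = 28, q_5 = 112, s_5 = 60, t_5 = 208, a_6 = 332, b_6 = 356, c_6 = 48, p_7 = 72, q_7 = 164, s_7 = 140, t_7 = 284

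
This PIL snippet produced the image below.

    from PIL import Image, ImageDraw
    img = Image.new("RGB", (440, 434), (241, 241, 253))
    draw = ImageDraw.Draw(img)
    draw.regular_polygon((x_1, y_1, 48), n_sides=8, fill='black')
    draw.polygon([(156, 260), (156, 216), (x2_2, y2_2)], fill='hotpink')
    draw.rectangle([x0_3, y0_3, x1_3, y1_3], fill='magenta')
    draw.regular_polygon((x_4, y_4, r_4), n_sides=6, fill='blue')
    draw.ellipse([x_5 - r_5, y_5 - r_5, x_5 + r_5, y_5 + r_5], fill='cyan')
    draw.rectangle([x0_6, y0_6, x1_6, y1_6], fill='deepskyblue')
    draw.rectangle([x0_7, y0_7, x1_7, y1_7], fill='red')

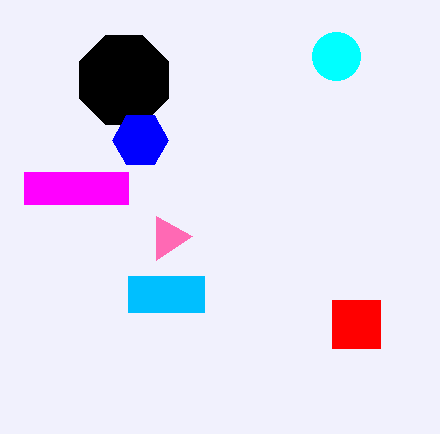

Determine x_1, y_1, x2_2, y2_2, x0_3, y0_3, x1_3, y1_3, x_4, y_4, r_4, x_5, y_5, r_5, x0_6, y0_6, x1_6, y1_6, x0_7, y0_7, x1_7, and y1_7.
x_1 = 124
y_1 = 80
x2_2 = 192
y2_2 = 236
x0_3 = 24
y0_3 = 172
x1_3 = 128
y1_3 = 204
x_4 = 140
y_4 = 140
r_4 = 28
x_5 = 336
y_5 = 56
r_5 = 24
x0_6 = 128
y0_6 = 276
x1_6 = 204
y1_6 = 312
x0_7 = 332
y0_7 = 300
x1_7 = 380
y1_7 = 348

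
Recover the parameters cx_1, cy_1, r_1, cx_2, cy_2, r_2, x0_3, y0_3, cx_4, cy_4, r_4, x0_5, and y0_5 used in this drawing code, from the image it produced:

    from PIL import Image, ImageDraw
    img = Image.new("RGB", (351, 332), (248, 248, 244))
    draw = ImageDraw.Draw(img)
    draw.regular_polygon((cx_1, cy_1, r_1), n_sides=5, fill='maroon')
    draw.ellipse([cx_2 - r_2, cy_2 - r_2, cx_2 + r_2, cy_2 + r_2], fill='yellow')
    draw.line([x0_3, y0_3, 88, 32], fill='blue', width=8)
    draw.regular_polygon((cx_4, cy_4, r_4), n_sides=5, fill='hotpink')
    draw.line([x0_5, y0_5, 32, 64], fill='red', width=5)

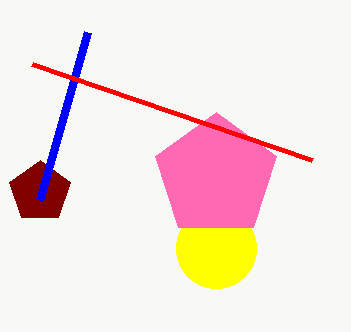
cx_1 = 40; cy_1 = 192; r_1 = 32; cx_2 = 216; cy_2 = 248; r_2 = 40; x0_3 = 40; y0_3 = 200; cx_4 = 216; cy_4 = 176; r_4 = 64; x0_5 = 312; y0_5 = 160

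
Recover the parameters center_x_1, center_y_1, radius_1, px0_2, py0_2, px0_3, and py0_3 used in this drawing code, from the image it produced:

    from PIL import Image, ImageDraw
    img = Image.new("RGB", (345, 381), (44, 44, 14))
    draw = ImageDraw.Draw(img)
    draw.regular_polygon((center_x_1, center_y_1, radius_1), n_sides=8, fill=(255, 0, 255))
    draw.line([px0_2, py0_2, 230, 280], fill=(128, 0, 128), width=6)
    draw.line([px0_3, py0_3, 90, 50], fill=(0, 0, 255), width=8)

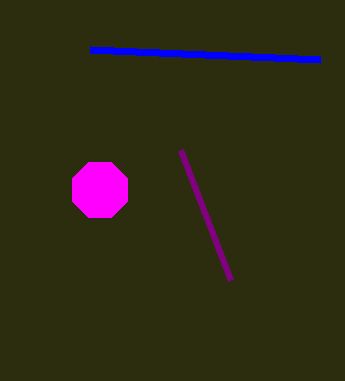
center_x_1 = 100
center_y_1 = 190
radius_1 = 30
px0_2 = 180
py0_2 = 150
px0_3 = 320
py0_3 = 60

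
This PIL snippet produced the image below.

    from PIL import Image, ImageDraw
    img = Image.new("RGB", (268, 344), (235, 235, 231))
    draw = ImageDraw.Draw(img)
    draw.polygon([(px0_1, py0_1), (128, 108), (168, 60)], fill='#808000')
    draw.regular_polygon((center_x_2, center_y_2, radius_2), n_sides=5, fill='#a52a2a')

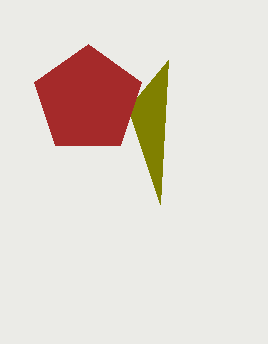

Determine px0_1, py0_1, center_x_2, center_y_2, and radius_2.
px0_1 = 160, py0_1 = 204, center_x_2 = 88, center_y_2 = 100, radius_2 = 56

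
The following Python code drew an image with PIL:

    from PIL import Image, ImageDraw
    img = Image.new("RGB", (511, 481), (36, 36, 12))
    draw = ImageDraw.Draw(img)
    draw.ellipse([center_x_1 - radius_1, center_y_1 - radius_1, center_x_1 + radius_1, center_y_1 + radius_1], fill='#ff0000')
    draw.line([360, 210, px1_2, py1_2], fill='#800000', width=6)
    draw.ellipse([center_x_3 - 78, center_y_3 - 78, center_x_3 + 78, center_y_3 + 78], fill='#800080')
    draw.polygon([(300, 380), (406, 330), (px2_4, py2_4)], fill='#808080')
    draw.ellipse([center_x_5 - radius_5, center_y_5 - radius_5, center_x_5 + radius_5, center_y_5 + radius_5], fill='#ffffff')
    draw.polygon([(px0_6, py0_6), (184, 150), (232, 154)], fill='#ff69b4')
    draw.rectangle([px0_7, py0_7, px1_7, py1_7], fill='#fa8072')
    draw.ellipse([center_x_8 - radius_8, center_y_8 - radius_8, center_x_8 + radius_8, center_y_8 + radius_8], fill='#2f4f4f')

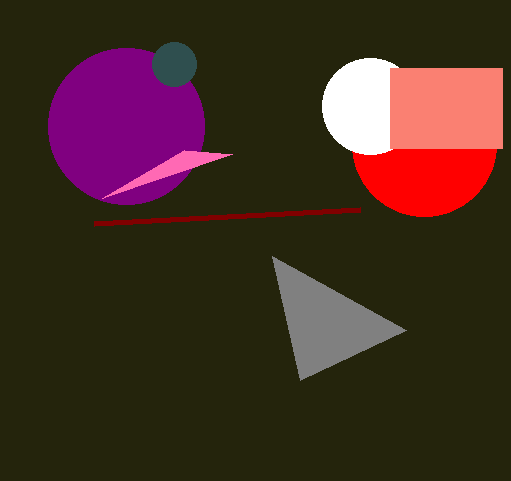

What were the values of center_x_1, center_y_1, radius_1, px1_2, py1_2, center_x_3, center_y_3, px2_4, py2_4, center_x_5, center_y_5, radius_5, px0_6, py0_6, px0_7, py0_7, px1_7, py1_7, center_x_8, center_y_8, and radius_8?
center_x_1 = 424
center_y_1 = 144
radius_1 = 72
px1_2 = 94
py1_2 = 224
center_x_3 = 126
center_y_3 = 126
px2_4 = 272
py2_4 = 256
center_x_5 = 370
center_y_5 = 106
radius_5 = 48
px0_6 = 102
py0_6 = 198
px0_7 = 390
py0_7 = 68
px1_7 = 502
py1_7 = 148
center_x_8 = 174
center_y_8 = 64
radius_8 = 22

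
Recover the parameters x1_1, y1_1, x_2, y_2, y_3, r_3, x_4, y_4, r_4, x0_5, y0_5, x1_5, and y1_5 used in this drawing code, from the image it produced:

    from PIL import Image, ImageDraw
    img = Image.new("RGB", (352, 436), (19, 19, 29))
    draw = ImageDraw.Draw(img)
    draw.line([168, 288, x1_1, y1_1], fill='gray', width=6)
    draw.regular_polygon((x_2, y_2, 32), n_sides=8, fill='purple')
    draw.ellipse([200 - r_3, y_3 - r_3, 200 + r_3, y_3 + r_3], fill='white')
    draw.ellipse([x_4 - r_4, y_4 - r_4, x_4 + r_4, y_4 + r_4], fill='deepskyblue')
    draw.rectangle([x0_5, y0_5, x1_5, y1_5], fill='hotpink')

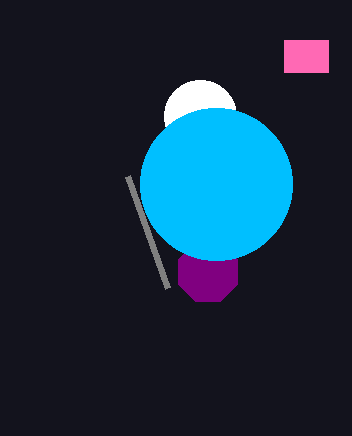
x1_1 = 128; y1_1 = 176; x_2 = 208; y_2 = 272; y_3 = 116; r_3 = 36; x_4 = 216; y_4 = 184; r_4 = 76; x0_5 = 284; y0_5 = 40; x1_5 = 328; y1_5 = 72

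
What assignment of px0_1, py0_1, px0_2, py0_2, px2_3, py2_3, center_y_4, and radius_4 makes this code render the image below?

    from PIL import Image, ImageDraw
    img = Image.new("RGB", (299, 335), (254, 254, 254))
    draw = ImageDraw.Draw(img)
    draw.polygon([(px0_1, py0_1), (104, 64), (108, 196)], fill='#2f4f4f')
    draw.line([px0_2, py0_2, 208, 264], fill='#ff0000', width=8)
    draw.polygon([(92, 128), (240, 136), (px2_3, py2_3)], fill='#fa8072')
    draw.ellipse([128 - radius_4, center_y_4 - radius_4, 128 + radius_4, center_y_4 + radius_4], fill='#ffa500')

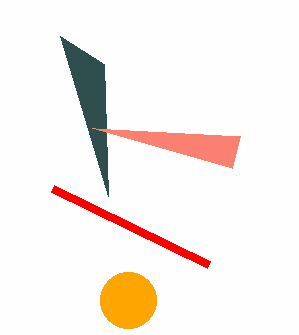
px0_1 = 60; py0_1 = 36; px0_2 = 52; py0_2 = 188; px2_3 = 232; py2_3 = 168; center_y_4 = 300; radius_4 = 28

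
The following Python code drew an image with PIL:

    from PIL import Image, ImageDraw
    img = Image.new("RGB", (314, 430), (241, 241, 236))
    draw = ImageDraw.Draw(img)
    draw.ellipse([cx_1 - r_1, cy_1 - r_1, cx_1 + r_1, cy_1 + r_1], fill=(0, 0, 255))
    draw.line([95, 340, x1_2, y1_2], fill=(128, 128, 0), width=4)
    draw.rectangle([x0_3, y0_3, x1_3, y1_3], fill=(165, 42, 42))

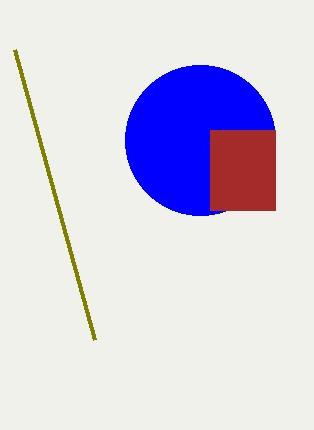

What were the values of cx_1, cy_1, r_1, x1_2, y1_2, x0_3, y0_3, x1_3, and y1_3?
cx_1 = 200
cy_1 = 140
r_1 = 75
x1_2 = 15
y1_2 = 50
x0_3 = 210
y0_3 = 130
x1_3 = 275
y1_3 = 210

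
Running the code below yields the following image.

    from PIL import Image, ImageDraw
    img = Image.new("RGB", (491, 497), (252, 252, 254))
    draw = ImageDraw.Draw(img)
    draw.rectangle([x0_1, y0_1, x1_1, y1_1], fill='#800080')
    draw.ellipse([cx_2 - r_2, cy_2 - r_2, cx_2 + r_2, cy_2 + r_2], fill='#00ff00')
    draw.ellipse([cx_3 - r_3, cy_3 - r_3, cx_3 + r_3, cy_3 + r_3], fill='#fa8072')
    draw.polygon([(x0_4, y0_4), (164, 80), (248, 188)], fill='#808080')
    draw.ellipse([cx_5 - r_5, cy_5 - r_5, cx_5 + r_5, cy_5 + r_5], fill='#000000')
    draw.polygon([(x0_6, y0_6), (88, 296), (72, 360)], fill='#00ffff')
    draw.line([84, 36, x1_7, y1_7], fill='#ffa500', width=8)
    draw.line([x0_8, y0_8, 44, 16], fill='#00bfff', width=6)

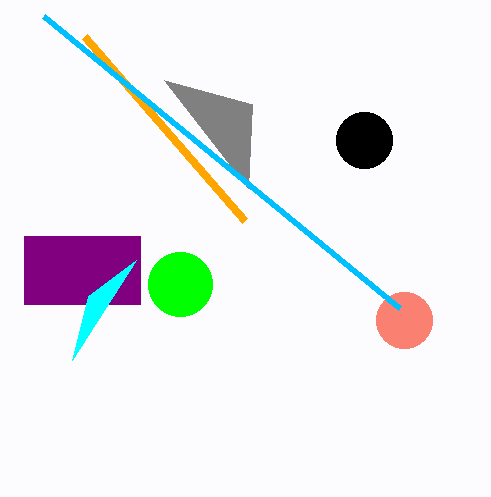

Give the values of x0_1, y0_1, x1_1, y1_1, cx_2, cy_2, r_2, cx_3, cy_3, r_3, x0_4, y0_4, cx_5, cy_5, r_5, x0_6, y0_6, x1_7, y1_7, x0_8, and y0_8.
x0_1 = 24; y0_1 = 236; x1_1 = 140; y1_1 = 304; cx_2 = 180; cy_2 = 284; r_2 = 32; cx_3 = 404; cy_3 = 320; r_3 = 28; x0_4 = 252; y0_4 = 104; cx_5 = 364; cy_5 = 140; r_5 = 28; x0_6 = 136; y0_6 = 260; x1_7 = 244; y1_7 = 220; x0_8 = 400; y0_8 = 308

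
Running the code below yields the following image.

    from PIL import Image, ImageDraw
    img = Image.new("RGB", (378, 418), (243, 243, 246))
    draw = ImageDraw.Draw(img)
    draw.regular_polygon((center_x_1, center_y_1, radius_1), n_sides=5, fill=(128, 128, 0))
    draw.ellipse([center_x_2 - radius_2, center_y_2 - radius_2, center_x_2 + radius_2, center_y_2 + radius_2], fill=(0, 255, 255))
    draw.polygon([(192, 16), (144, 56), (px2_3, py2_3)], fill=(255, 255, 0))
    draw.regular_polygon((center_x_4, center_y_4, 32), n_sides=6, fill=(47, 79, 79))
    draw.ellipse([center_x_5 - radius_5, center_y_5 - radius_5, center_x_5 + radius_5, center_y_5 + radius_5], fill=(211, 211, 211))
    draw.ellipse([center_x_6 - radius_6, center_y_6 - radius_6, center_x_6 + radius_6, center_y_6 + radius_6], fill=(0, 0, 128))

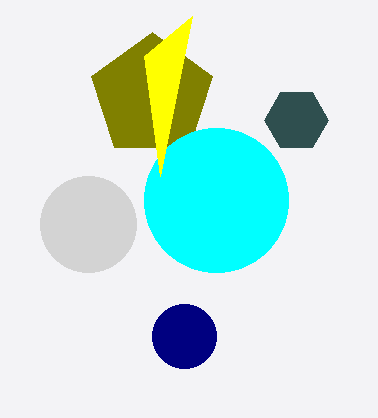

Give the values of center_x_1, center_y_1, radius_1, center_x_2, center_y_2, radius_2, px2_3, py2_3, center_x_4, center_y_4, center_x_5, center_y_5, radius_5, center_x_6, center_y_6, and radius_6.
center_x_1 = 152; center_y_1 = 96; radius_1 = 64; center_x_2 = 216; center_y_2 = 200; radius_2 = 72; px2_3 = 160; py2_3 = 176; center_x_4 = 296; center_y_4 = 120; center_x_5 = 88; center_y_5 = 224; radius_5 = 48; center_x_6 = 184; center_y_6 = 336; radius_6 = 32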